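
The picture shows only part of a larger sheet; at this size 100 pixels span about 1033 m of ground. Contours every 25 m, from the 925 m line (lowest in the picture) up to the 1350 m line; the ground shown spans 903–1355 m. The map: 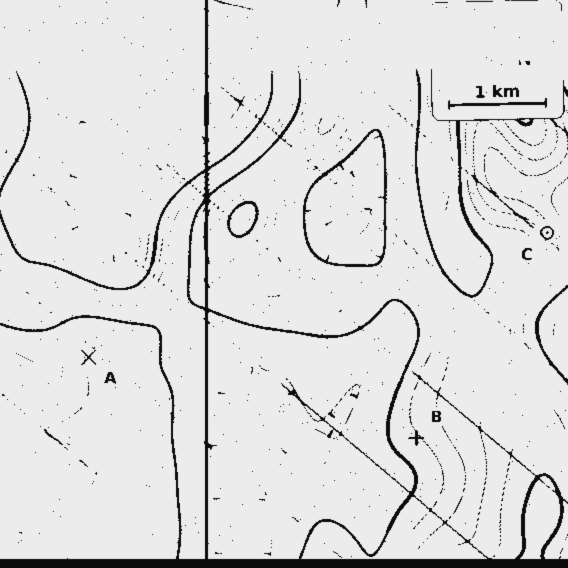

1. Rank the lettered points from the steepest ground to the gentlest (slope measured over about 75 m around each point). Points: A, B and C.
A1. C B A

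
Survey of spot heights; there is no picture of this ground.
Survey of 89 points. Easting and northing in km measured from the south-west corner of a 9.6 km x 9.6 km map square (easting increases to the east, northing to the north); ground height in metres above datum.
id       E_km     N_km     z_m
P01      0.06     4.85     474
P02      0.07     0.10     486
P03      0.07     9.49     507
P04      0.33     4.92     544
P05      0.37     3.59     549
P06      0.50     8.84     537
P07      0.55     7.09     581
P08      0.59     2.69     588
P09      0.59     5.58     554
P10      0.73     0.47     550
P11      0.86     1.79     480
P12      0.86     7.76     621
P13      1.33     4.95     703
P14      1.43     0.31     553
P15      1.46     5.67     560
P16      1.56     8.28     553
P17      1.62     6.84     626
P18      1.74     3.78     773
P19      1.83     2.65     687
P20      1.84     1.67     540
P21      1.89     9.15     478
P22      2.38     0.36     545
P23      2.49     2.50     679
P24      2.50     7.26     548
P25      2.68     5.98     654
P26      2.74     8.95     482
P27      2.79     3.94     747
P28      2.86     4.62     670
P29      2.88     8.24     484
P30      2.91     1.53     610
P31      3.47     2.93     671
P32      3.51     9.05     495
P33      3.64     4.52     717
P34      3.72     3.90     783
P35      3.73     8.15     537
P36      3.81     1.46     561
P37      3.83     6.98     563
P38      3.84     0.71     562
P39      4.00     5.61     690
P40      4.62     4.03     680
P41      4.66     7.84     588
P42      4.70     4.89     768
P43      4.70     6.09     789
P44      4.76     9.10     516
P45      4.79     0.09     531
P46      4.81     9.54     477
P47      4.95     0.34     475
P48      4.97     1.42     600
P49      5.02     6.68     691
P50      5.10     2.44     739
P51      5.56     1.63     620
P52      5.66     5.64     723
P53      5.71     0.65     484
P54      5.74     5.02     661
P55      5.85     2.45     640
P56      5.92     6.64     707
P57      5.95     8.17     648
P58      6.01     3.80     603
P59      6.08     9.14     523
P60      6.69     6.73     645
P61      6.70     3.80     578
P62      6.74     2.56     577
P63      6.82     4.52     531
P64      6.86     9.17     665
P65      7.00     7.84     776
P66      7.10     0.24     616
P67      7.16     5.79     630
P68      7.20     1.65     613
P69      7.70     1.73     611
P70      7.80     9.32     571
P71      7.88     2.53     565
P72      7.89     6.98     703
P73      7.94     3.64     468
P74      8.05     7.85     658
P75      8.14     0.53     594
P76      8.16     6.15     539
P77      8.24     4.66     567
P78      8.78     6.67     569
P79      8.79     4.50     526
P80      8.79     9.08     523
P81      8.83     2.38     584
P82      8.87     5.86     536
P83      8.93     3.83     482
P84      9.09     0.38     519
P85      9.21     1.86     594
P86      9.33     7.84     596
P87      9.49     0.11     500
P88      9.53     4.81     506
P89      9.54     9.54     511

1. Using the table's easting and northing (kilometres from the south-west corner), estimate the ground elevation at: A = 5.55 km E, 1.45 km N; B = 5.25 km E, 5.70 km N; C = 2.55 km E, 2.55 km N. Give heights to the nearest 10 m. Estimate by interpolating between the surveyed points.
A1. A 580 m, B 740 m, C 660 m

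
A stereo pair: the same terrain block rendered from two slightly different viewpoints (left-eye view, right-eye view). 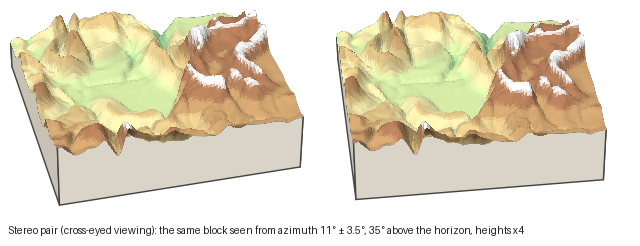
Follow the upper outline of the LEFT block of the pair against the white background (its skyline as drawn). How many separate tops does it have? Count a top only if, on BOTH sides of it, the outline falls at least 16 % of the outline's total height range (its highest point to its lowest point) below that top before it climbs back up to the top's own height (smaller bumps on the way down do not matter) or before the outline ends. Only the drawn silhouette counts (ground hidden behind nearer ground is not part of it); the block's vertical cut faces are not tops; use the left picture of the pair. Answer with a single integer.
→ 2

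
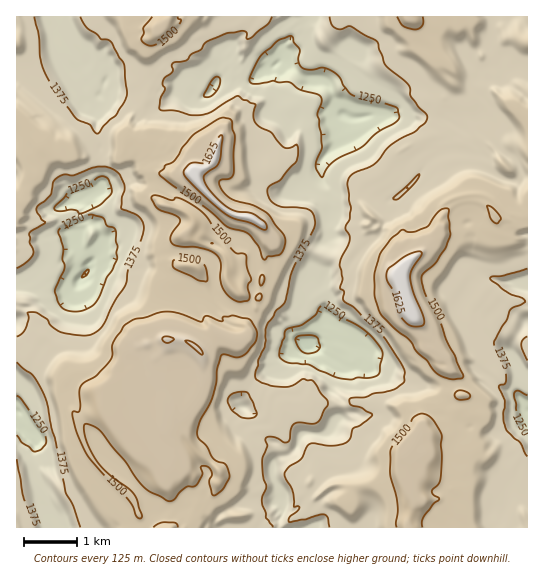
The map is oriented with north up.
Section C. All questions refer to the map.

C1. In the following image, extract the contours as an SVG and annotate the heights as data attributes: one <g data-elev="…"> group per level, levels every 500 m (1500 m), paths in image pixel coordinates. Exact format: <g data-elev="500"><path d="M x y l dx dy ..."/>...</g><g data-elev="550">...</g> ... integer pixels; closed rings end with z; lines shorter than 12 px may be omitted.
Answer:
<g data-elev="1500"><path d="M178 527l-3-4-10-1-7 2-5 3"/><path d="M422 527l0-5 2-5 10-14 5-4-6-5-1-3 6-6 2-6 2-42-2-6-7-12-6-4-5-1-9 4-4 9-15 16-3 7-1 25 8 31-2 17 1 4"/><path d="M138 518l3 0 1-3-7-19-6-7-22-16-10-11-10-20-3-11 0-6 2-1 7 2 8 5 25 31 13 20 11 10 17 9 6-1 13-13 8-1 3-1 6-11-2-7 4-1 4 1 3 6-3 9 3 12 2 2 3-2 6-5 6-10 1-4-2-5-3-6-8-3-4-3-6-12-9-9-1-7 4-11 11-21 4-15 1-14 4-14 4-1 12 3 5-1 5-4 9-11 0-11-7-11-16-4-10 2-1 4-16-5-5 6-22-9-12-1-6 0-28 8-9 6-9 13-3 7 0 11-3 5-12 13-12 7-4 4-2 5 1 19-2 2-5-1-1 3 7 25 10 18 39 42z"/><path d="M458 399l9 0 3-4-5-4-7 0-3 4z"/><path d="M447 378l6 1 8 0 1-1 1-3-8-20-9-16-8-21-12-22-5-18 2-5 14-12 8-12 4-11 1-4-2-17 1-7-3-2-8 4-12 15-13 5-11-2-10 8-12 16-6 24 1 19 7 18 13 14 15 12 6 10 11 10 8 11z"/><path d="M235 301l4 1 8-1 3-3-2-12 3-7-4-12-1-12-12-3-8-11-10-10-11-16-12-10-15-7-7 2-12-4-6 0-1 3 5 9 4 2 14 5 5 4-1 4-8 14 1 6 7 3 25 3 12 5 5 8-1 16 2 9 6 8z"/><path d="M259 301l3-3-1-5-4 2-2 3 2 3z"/><path d="M260 285l2 0 2-4 0-4-2-2-2 3z"/><path d="M200 281l7 0-1-12-4-6-12-4-13 0-4 2 0 5 2 3z"/><path d="M264 259l1 0 4-3 12-2 3-7 1-9-19-26-13-7-21-6-6-4-5-7-1-7 10-3 3-4 2-36-3-17-3-3-7 0-29 17-11 12-8 14-9 5-6 8 14 11 36 25 18 17 17 4 5 3 9 11z"/><path d="M496 223l2 0 3-4-1-2-7-9-6-2 3 12z"/><path d="M152 17l-9 10 1 6-3 6 3 4 6 3 12-4 13-12 6-9-3-2 0-2"/><path d="M397 17l6 9 12 3 4-1 4-3 0-8"/></g>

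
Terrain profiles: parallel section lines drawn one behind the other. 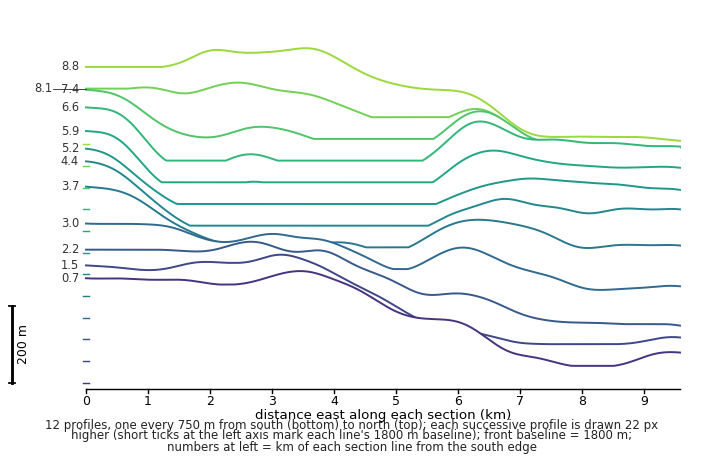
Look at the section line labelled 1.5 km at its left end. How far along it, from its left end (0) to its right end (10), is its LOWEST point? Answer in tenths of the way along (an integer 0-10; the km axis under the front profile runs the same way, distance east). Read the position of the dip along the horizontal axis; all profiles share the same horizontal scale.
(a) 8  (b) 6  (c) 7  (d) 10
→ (a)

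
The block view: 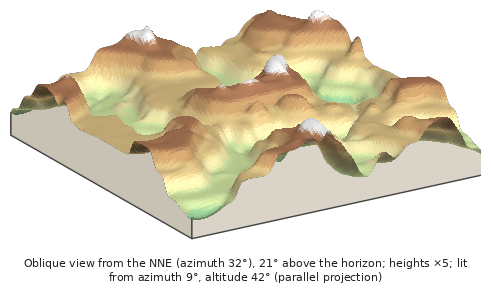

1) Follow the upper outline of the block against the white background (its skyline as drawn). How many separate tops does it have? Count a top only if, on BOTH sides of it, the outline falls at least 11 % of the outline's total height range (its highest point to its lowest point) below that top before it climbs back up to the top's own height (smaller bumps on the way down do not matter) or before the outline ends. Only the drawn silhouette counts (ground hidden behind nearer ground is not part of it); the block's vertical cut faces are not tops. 2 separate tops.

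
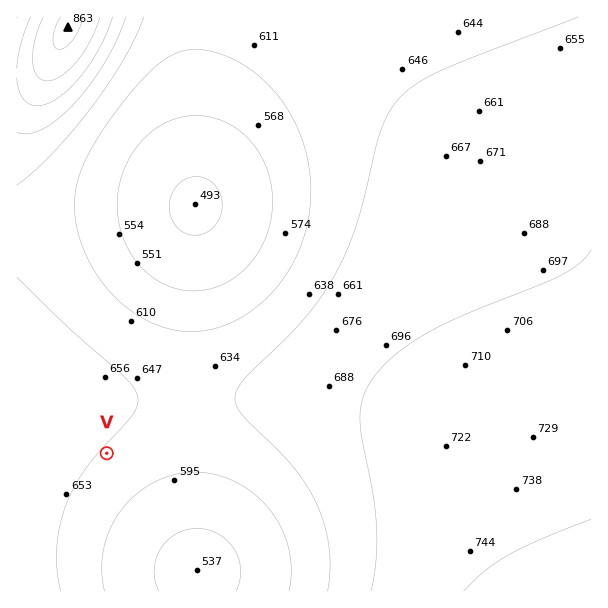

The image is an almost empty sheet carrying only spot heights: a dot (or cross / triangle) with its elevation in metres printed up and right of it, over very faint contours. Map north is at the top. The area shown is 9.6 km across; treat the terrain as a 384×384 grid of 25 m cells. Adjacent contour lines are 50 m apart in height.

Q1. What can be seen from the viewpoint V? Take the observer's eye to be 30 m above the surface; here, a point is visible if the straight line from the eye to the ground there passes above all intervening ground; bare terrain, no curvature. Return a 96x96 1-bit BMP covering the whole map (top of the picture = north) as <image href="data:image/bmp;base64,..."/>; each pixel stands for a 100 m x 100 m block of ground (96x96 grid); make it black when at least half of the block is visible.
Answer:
<image width="96" height="96" href="data:image/bmp;base64,Qk2+BAAAAAAAAD4AAAAoAAAAYAAAAGAAAAABAAEAAAAAAIAEAAATCwAAEwsAAAIAAAAAAAAA////AAAAAAD/////////////AAD/////////////AAD/////////////AAD/////////////AAD/////////////AAD////////////+AAD////////////+AAD////////////+AAD////////////+AAD////////////+AAD////////////8AAD////////////8AAD////////////8AAD////////////8AAD////////////4AAD////////////4AAD////////////wAAD////////////wAAD////////////wAAD////////////gAAD////////////gAAD////////////AAAD////////////AAAD///////////+AAAD///////////8AAAD///////////8AAAD///////////4AAAD///////////wAAAD///////////wAAAD///////////gAAAD///////////AAAAB///////////AAAAA//////////+AAAAAf/////////8AAAAAP/////////8AAAAAH/wA//////4AAAAAB4AAH/////4AAAAAAAAAB/////4AAAAAAAAAA/////4AAAAAAAAAAP////4AAAAAAAAAAH////4AAAAAAAAAAD////4AAAAAAAAAAB////4AAAAAAAAAAA////4AAAAAAAAAAA////4AAAAAAAAAAAf///8AAAAAAAAAAAP///8AAAAAAAAAAAH///8AAAAAAAAAAAH///+AAAAAAAAAAAD///+AAAAAAAAAAAD///+AAAAAAAAAAAB////AAAAAAAAAAAB////AAAAAAAAAAAB////AAAAAAAAAAAA////AAAAAAAAAAAA////gAAAAAAAAAAA////gAAAAAAAAAAA////gAAAAAAAAAAA////gAAAAAAAAAAA////wAAAAAAAAAAA////wAAAAAAAAAAA////wAAAAAAAAAAA////wAAADAAAAAAA////wAAADgAAAAAA////wAAADwAAAAAA////wAAAD4AAAAAA////wAAAD8AAAAAB////wAAAD+AAAAAB////wAAAD/AAAAAB////wAAAD/gAAAAD////wAAAD/wAAAAD////wAAAD/4AAAAH////wAAAD/8AAAAP////wAAAD/+AAAAP////gAAAD//AAAAf////gAAAD//gAAA/////gAAAD//wAAB/////gAAAD//4AAH/////AAAAD//+AAf/////AAAAD///gB//////AAAAD//////////+AAAAD//////////+AAAAD//////////+AAAAB//////////8AAAAA//////////8AAAAAf/////////4AAAAAf/////////4AAAAAP/////////wAAAAAH/////////wAAAAAD/////////gAAAAAB/////////AAAAAAA/////////AAAAAAAf///////+AAAAAAAP///////8AAAAAAAH///////4AAAAAA="/>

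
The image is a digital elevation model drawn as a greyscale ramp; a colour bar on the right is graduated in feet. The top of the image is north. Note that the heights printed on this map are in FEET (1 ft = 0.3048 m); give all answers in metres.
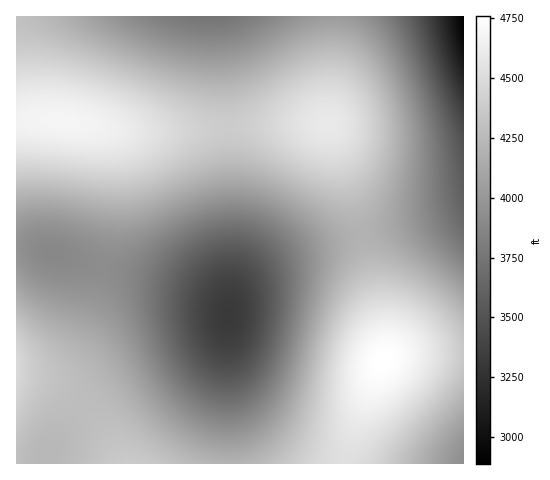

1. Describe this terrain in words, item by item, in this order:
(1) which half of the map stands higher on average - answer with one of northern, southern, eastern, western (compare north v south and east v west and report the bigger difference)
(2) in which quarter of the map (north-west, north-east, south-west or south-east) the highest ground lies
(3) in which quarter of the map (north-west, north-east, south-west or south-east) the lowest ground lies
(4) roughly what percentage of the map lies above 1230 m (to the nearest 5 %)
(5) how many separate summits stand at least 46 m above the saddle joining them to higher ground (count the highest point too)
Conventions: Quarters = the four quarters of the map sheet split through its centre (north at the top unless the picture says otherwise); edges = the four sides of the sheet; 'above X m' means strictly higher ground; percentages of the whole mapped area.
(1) On average the northern half of the map is the higher ground.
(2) The highest point lies in the south-east quarter of the map.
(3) Look to the north-east quarter for the lowest ground.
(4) Ground above 1230 m makes up about 65 % of the sheet.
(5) There are 4 summits with 46 m or more of prominence.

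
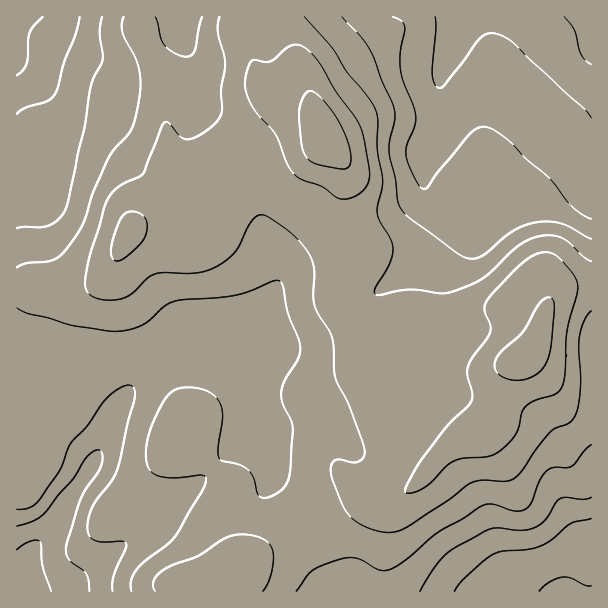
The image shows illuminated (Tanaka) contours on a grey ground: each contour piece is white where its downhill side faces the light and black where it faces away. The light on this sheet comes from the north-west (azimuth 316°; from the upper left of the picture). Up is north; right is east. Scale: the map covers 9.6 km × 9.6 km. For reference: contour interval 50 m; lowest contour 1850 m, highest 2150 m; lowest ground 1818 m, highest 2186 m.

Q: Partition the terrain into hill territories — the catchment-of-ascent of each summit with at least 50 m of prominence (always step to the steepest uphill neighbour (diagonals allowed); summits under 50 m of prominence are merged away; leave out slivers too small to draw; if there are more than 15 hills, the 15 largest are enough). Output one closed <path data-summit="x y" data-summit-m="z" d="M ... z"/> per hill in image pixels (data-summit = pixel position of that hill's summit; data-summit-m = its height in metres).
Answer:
<path data-summit="324 138" data-summit-m="2186" d="M591 16l-575 1 1 575 36 0 24-12 55-42 32-33 33-21 53-53 2-14-8-46-6-14-22-31 18 4 39 14 20 0 27-7 31-18 26-27 12-9 48-27 15-19 4-14 9 6 12 0 53-30 34-30 15-5 13 0z"/><path data-summit="518 360" data-summit-m="2173" d="M591 164l-12 0-15 5-34 30-53 30-12 0-9-6-4 14-15 19-48 27-12 9-26 27-31 18-27 7-20 0-39-14-17-1 7 7 20 35 6 33 2 25 18 30 4 18 14 16 18 14 13 18 11 24 6 21 11 22 245-1z"/><path data-summit="228 575" data-summit-m="2091" d="M251 428l-54 56-33 21-32 33-55 42-15 9-8 2 291 1 1-2-10-20-6-21-11-24-13-18-30-27-6-21z"/>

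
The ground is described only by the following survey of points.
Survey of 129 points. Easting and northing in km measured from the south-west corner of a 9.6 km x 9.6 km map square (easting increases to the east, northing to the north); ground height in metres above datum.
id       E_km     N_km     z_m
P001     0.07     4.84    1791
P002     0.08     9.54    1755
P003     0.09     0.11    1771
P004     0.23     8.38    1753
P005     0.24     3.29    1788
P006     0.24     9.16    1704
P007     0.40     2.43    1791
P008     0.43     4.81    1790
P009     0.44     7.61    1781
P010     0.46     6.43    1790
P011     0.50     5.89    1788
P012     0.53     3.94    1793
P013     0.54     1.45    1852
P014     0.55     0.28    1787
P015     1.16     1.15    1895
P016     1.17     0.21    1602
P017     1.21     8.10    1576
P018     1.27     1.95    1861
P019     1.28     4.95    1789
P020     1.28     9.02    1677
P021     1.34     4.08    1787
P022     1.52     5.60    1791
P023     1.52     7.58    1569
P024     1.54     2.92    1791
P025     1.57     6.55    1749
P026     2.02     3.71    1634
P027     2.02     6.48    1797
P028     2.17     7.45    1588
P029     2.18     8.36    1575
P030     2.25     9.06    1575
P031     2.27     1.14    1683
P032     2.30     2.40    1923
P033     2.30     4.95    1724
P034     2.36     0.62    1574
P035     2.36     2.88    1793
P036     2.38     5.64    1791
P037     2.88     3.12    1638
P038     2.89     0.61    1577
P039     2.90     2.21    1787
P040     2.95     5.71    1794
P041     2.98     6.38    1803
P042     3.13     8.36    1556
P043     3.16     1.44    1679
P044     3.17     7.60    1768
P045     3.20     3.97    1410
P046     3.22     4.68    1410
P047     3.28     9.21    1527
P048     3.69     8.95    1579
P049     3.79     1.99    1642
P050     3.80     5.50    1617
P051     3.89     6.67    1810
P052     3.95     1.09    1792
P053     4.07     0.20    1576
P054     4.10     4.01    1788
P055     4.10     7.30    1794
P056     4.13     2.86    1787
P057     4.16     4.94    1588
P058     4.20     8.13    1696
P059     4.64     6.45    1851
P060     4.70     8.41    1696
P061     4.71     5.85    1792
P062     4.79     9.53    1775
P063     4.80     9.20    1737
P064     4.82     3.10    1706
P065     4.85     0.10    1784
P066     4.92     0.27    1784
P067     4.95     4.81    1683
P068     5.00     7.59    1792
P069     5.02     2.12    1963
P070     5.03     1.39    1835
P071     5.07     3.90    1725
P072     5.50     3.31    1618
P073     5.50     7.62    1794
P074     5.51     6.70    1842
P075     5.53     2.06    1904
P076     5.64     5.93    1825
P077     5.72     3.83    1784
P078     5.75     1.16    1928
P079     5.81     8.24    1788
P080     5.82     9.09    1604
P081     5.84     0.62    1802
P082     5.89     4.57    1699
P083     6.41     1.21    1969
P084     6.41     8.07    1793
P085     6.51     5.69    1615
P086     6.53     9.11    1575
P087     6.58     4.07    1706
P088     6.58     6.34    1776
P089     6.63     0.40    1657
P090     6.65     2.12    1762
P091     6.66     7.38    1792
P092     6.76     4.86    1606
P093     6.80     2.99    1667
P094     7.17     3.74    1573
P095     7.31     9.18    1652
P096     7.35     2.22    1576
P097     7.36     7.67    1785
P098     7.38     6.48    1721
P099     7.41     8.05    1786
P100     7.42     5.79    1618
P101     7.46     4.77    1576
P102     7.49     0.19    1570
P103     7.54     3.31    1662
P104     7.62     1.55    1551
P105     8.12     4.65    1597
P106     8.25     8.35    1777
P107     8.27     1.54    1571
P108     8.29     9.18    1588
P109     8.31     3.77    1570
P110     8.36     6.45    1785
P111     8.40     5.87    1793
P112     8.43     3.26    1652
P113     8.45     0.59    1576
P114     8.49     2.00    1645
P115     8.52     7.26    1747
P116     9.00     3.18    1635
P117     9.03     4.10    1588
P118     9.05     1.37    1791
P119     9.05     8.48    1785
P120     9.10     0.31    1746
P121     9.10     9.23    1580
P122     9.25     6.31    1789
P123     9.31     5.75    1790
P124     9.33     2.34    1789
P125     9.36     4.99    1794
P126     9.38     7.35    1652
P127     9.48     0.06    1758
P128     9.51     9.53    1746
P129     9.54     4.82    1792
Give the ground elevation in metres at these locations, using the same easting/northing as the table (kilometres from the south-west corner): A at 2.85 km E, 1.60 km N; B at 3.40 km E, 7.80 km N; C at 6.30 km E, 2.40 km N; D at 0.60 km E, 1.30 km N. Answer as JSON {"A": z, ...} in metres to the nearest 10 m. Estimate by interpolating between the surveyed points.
{"A": 1740, "B": 1740, "C": 1800, "D": 1900}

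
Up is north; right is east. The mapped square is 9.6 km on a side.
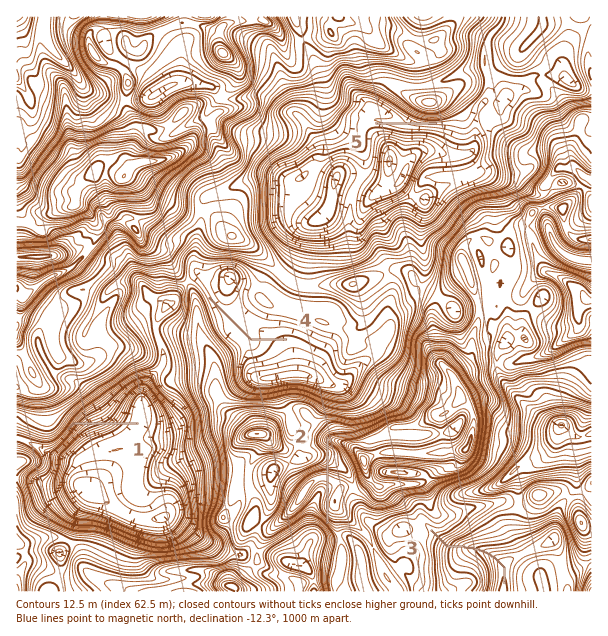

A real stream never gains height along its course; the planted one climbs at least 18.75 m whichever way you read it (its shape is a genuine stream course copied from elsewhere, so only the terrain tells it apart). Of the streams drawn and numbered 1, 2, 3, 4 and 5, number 2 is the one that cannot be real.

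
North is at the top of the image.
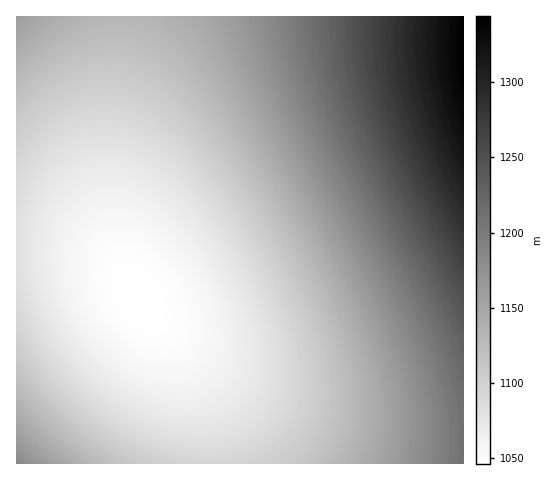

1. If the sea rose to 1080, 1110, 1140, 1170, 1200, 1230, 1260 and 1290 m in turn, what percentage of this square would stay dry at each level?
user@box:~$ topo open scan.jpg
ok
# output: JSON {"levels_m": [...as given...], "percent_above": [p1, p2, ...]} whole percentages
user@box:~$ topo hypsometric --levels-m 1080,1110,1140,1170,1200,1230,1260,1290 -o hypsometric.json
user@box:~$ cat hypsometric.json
{"levels_m": [1080, 1110, 1140, 1170, 1200, 1230, 1260, 1290], "percent_above": [74, 54, 38, 28, 20, 13, 8, 4]}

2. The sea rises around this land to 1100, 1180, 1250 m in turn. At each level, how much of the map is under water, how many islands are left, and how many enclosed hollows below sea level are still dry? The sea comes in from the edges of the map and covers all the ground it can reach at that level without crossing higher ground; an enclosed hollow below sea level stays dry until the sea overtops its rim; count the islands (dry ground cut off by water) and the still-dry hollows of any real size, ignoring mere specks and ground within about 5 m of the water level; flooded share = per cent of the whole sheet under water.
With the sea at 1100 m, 40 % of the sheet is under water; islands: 0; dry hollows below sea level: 0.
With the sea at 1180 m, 75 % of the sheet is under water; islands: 0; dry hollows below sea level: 0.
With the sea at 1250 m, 90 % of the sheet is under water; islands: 0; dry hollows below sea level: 0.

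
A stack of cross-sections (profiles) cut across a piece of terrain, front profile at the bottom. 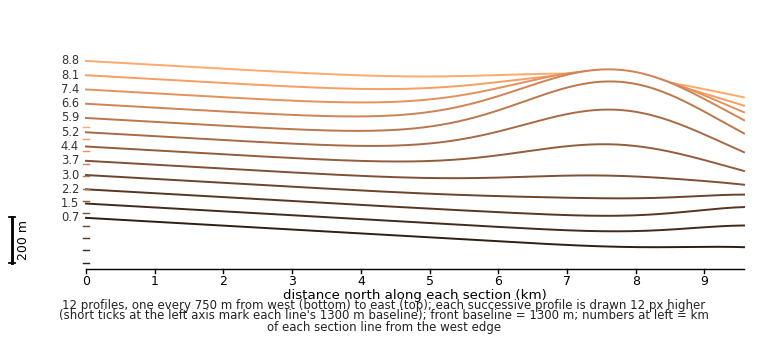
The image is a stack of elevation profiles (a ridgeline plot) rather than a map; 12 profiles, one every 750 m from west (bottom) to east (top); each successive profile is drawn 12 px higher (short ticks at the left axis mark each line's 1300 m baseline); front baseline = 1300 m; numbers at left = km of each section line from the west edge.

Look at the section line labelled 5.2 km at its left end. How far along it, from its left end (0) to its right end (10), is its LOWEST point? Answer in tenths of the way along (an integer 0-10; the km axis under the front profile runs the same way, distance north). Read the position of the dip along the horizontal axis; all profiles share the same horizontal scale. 10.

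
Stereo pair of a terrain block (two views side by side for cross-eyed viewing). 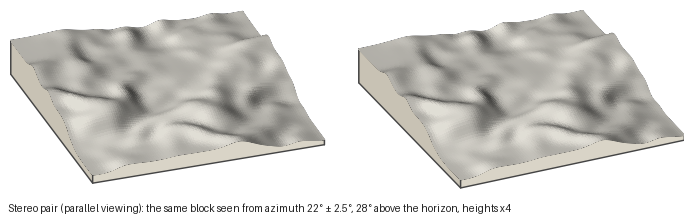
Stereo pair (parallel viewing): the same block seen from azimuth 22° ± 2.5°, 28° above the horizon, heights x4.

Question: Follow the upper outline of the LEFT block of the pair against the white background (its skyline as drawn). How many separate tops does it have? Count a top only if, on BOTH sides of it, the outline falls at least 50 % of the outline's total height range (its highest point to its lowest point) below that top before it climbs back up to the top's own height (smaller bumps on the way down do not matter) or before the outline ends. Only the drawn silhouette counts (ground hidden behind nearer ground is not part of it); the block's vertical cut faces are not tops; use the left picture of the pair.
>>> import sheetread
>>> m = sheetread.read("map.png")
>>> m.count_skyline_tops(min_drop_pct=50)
0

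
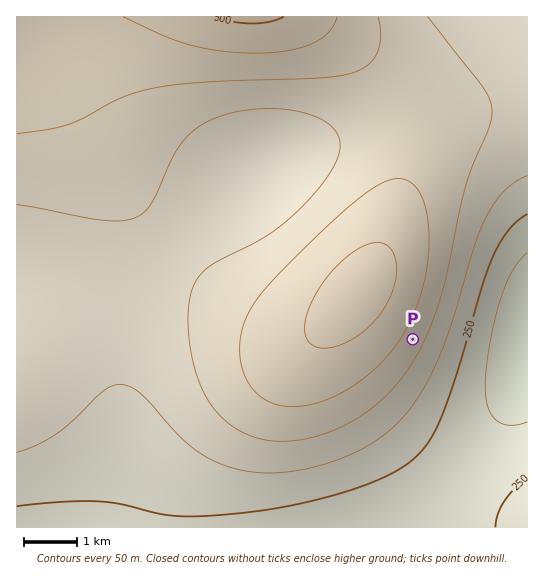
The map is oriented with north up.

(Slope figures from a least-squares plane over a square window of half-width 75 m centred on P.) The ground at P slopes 7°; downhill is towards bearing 118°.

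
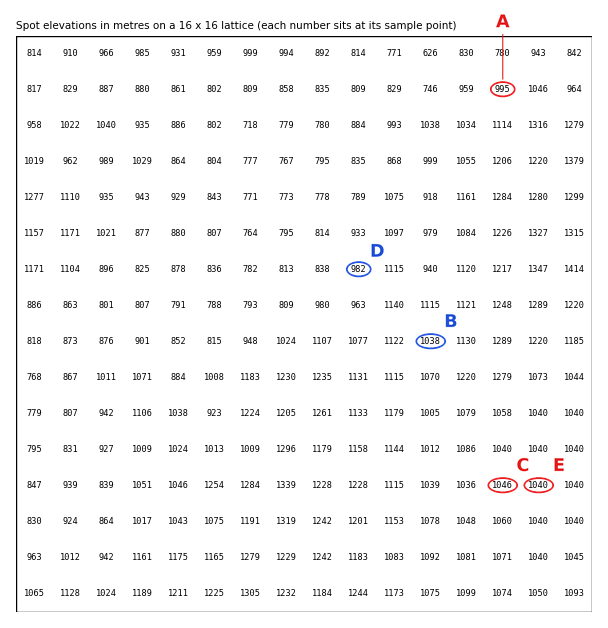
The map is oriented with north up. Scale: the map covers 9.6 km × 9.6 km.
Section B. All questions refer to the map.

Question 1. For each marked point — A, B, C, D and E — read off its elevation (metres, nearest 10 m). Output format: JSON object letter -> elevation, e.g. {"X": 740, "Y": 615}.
{"A": 990, "B": 1040, "C": 1050, "D": 980, "E": 1040}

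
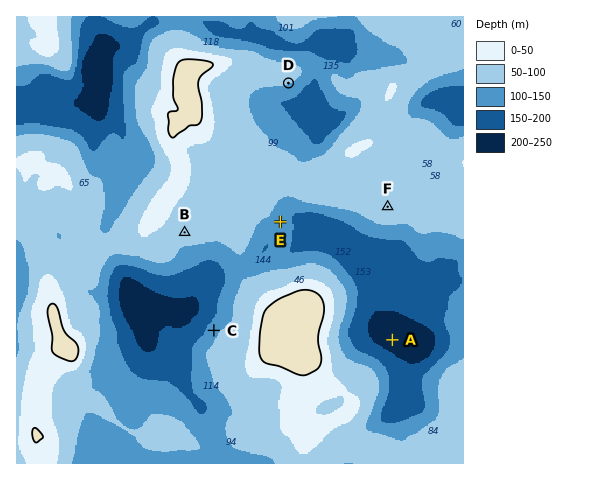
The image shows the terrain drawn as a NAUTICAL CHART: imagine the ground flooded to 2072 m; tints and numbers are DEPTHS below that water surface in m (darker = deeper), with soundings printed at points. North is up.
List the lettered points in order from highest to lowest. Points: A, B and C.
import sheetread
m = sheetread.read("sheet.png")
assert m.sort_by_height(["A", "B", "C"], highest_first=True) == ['B', 'C', 'A']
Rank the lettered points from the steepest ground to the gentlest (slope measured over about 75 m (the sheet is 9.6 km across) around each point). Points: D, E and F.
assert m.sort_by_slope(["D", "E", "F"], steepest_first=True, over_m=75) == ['D', 'E', 'F']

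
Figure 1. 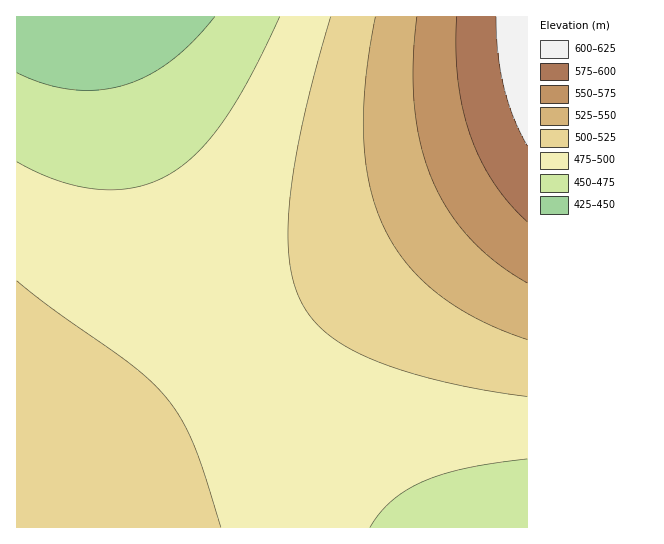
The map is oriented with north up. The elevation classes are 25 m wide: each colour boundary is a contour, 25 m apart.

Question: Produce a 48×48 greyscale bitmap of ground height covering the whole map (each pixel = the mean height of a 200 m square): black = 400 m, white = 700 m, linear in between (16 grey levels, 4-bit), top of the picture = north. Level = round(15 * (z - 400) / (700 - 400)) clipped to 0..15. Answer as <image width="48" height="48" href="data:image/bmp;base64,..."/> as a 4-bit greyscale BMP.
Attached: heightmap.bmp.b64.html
<image width="48" height="48" href="data:image/bmp;base64,Qk32BAAAAAAAAHYAAAAoAAAAMAAAADAAAAABAAQAAAAAAIAEAAATCwAAEwsAABAAAAAAAAAAAAAAABEREQAiIiIAMzMzAERERABVVVUAZmZmAHd3dwCIiIgAmZmZAKqqqgC7u7sAzMzMAN3d3QDu7u4A////AGZmZmZmZmVVVVVVVVREREREREMzMzMzM2ZmZmZmZlVVVVVVVVREREREREQzMzMzM2ZmZmZmZVVVVVVVVVRERERERERDMzMzM2ZmZmZmZVVVVVVVVVREREREREREQzMzM2ZmZmZmVVVVVVVVVVRERERERERERERDM2ZmZmZlVVVVVVVVVVVERERERERERERERGZmZmZlVVVVVVVVVVVERERERERERERERGZmZmZVVVVVVVVVVVVERERERERERERERGZmZmVVVVVVVVVVVVVURERERERERERERGZmZlVVVVVVVVVVVVVVVERERERERERERGZmZVVVVVVVVVVVVVVVVVVURERFVVVVVWZmVVVVVVVVVVVVVVVVVVVVVVVVVVVVVWZlVVVVVVVVVVVVVVVVVVVVVVVVVVVVVWZlVVVVVVVVVVVVVVVVVVVVVVVVVVVVVWZVVVVVVVVVVVVVVVVVVVVVVVVVVVVVVWVVVVVVVVVVVVVVVVVVVVVVVVVVVVVmZlVVVVVVVVVVVVVVVVVVVVVVVVVVVmZmZlVVVVVVVVVVVVVVVVVVVVVVVVVWZmZmZlVVVVVVVVVVVVVVVVVVVVVVVVZmZmZmZlVVVVVVVVVVVVVVVVVVVVVVVmZmZmZmd1VVVVVVVVVVVVVVVVVVVVVVZmZmZmZ3d1VVVVVVVVVVVVVVVVVVVVVWZmZmZnd3d1VVVVVVVVVVVVVVVVVVVVVmZmZmZ3d3d1VVVVVVVERVVVVVVVVVVVZmZmZmd3d3eFVVVVRERERERVVVVVVVVVZmZmZnd3d3iFVVVERERERERFVVVVVVVWZmZmZ3d3eIiFVUREREREREREVVVVVVVWZmZmd3d3iIiFRERERERERERERVVVVVVWZmZnd3d4iIiERERERERERERERVVVVVVmZmZnd3eIiIiURERERERERERERFVVVVVmZmZ3d3eIiImURERERERERERERFVVVVVmZmZ3d3iIiJmUREREREREREREREVVVVVmZmZ3d3iIiZmUREREREREREREREVVVVVmZmd3d4iIiZmURERERERERERERERVVVVmZmd3d4iImZmkREMzMzM0RERERERVVVVmZmd3eIiImZmkMzMzMzMzNERERERVVVVmZmd3eIiJmZqjMzMzMzMzMzRERERFVVVmZmd3eIiJmZqjMzMzMzMzMzNERERFVVVmZmd3eIiZmaqjMzMzMzMzMzM0RERFVVVmZmd3iIiZmaqjMzMzMzMzMzMzREREVVVmZmd3iIiZmqqjMzMzMzMzMzMzREREVVVWZmd3iIiZmqqjMyIiIiMzMzMzNEREVVVWZmd3iIiZmqqyIiIiIiIiMzMzM0RERVVWZmd3iIiZmqqyIiIiIiIiIzMzM0RERVVWZmd3iImZmqqyIiIiIiIiIjMzMzRERVVWZmd3iImZmqqyIiIiIiIiIiMzMzRERFVVZmd3iImZmqqyIiIiIiIiIiIzMzNERFVVZmd3iImZmqqyIiEREiIiIiIjMzNEREVVZmd3eIiZmqqw=="/>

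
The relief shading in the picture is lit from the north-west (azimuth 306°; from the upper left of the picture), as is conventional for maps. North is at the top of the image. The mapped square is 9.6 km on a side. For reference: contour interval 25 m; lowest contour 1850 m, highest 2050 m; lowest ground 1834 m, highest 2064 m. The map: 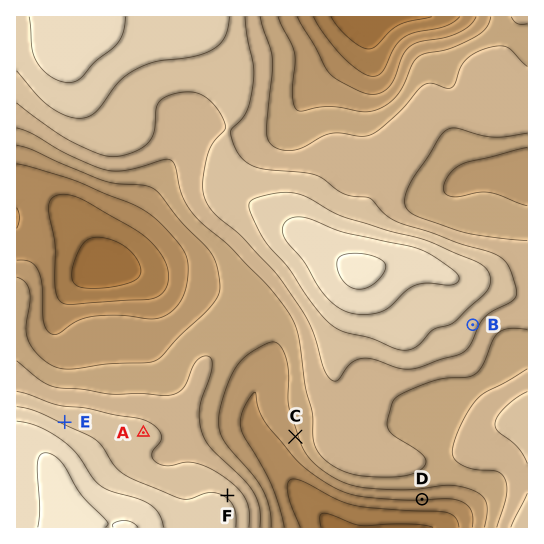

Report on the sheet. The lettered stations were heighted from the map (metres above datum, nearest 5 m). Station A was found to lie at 1980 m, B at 1985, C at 1920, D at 1900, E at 1995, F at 1995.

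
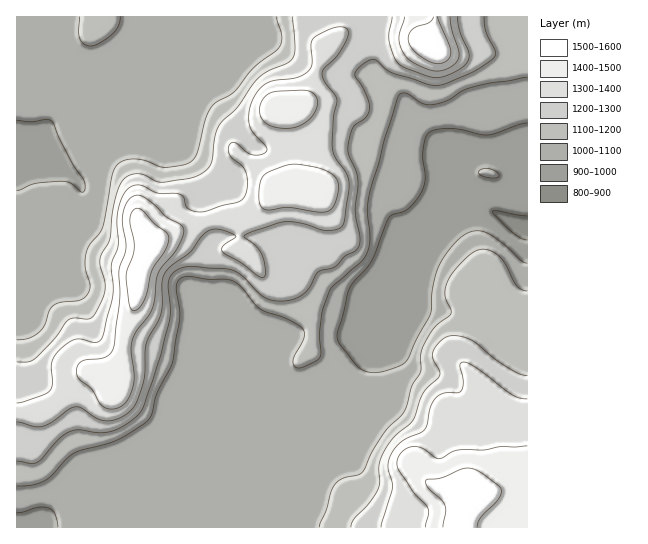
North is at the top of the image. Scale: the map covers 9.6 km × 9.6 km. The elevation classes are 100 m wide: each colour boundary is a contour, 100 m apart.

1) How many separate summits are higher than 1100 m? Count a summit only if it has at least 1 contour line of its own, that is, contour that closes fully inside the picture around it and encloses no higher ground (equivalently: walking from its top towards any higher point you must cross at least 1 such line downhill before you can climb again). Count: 3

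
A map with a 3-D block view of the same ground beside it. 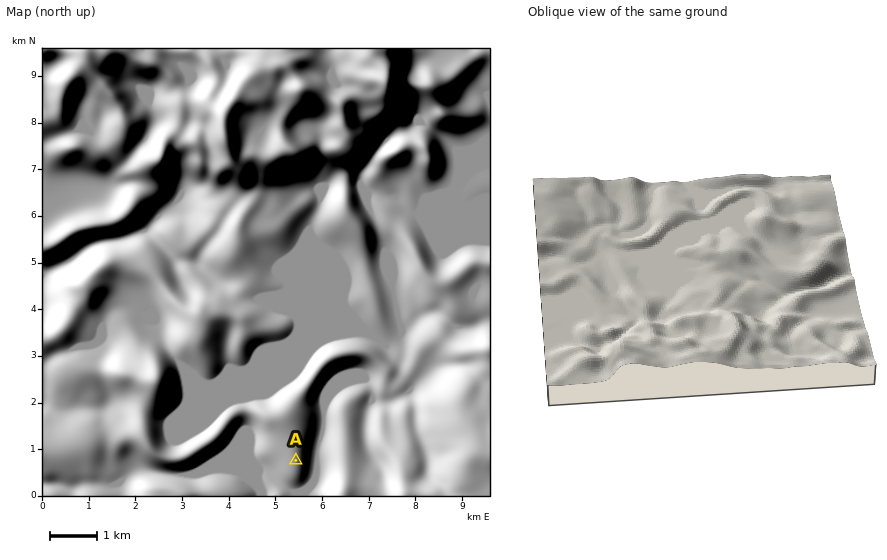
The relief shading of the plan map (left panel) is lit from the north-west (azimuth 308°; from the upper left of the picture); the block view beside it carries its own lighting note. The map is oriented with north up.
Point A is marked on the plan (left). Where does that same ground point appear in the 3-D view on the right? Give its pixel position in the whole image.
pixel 665 195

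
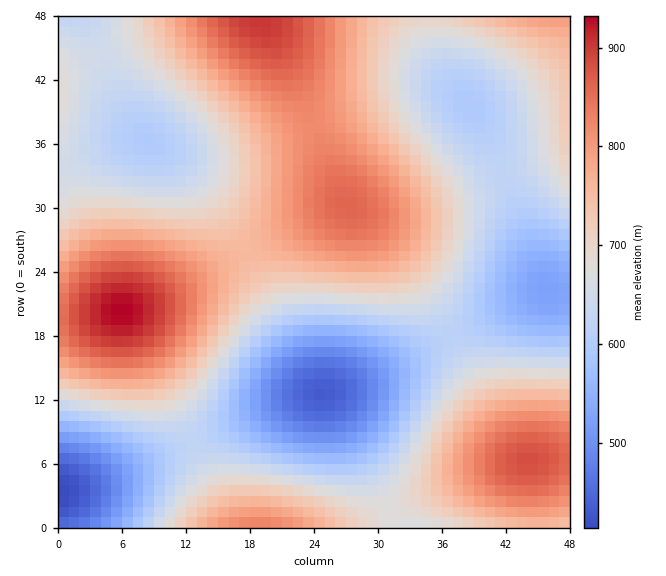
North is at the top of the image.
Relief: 410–930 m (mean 690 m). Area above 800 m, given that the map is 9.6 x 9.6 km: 18.3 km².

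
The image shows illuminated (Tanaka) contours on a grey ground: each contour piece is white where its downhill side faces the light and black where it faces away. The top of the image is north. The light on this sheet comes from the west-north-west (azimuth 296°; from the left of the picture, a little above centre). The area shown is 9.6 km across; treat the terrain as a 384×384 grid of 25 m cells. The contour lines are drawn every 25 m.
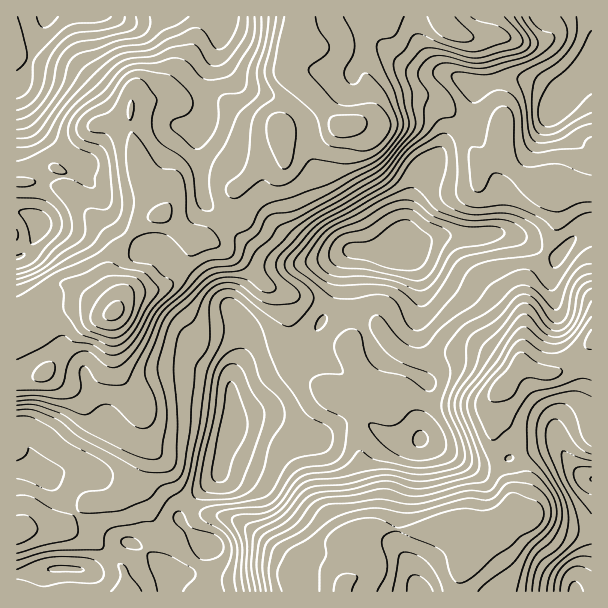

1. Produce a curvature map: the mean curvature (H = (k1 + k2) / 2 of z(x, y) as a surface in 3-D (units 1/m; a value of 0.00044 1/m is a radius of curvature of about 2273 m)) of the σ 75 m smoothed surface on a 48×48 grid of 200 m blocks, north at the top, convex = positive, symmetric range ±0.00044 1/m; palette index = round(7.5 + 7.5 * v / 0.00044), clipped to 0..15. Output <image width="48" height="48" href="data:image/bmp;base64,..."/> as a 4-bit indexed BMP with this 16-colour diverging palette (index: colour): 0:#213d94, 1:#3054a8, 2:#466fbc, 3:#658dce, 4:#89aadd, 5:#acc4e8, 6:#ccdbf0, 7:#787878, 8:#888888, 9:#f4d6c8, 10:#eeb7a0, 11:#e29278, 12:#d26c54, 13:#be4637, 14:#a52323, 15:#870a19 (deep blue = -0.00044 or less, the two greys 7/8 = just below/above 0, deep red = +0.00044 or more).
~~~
<image width="48" height="48" href="data:image/bmp;base64,Qk32BAAAAAAAAHYAAAAoAAAAMAAAADAAAAABAAQAAAAAAIAEAAATCwAAEwsAABAAAAAAAAAAlD0hAKhUMAC8b0YAzo1lAN2qiQDoxKwA8NvMAHh4eACIiIgAyNb0AKC37gB4kuIAVGzSADdGvgAjI6UAGQqHAIdol1WalzWHdlaOtki6mYdCOcp1fKZxBREBAASqhjNnhli/yXe7q8czabune5RgBEEAACnbhDeoYkrNuod2a9Y1eKqpeoOEBLqZq7tjVpyUACjO24h2enNGd3eJmpSsd9zN3KYQWttBAGvcqpvduWebqXeLurh5qbuqmHZ3eoNYi/2odnec3LvN7tqLlt/HeJqIeImpeFCP//pViauIvMqJvNyaqu/5Z6p1irqamWV4l2YQa87aiZhmeayVvr76V4dEioeKqGlgABRBXMl2ist2aJtxrp3XM1RFZlVndp2RAld0WbhUR7uGZ3Yzma2TAGZ2VUNFet6jFGeHZlM2ZFVDQxBJUppiA4d3ZUWKvMukFWeahkIWt0QhIQGNU5dBWWZ3VpvLqYm3E1aalmU42FVCIhXPmrcRjERDa8qHmpi6MTV5hlQ4pEdiIjjdm5UDigEzi4VYvJerUTZnd3Z4Zpt0VYzqaXUUeDFpu3RqzIaaYTdlZ5rKibuIdr/8iXUzVuu9uXZ6y3abYDiGeKzJZ4q6Q53v+2ZkNd/8dXiIh2abUCipmqqGaImEEkaN/Grsd1n8QUmYVWaKYCeZmIdmmGVFZUI2vs3uuGNqYCmoZFZ7k1Z5llZ5pUerqWVkb+h5uahUdDnJdVV8p3Z6p1eslIyniomWX9d43JulWqzrhTN7l2VpqEWbhrpTaoqnXOggjoinW//+hBJpdkNoiUJpibhTWImGW/kAKpiHeL//piFXQQOIioR5i7mEV3ZlS/oAOKmGeYruzthUAAjcztqZm82maXVmSvkCnd7smYnf3P+2EDv/3rh5q92UWaeIV5UEvVfPyImJt1nIZ5moRFM2iGQxOLqqiKgiqQBImZphNka5nudlABIiMwAjJ8y7qalAiSBodmq2AEe7z7VohkIAFENWNphnhkeBOaElVFmqUUm9yVeKuWMAR2RVMjAAEhW2FYECZ5dq3LmJhr1leHQzZ1QjQjMgASSrQyEUi7VIvulURsxUm6h2VUMjq6zJd4mqdEVpynJYiLxgSZmHm9updURXvd7suqzLmdurljJ6l41wjLiJh63aiHZomZzZeJq7rcqHd1Ocp41ympppx2nLmaYlZnrHaJqpmYm6hiKduIt0mHlo6GeLzLUAM2u3mYmqhom5QhOsuIhUmHhp51dnz/cAAGyXqmeqdXV3eoabp2ZDeId85ji4nv1lQFt4u1N5qlRpz/mLlTVTSIiO9hj/yv/rhIlovXAGvGV5v/qclkaFR4m9xCne6++WZ6dZ35ABZ0RomqiumImWaYeXQ5x0aspDarZa35ECNiJGd2avqKqXmlNDWtpjSMpnrKQ4qnVGZjJWZ2av6ZiHh1R77IZlabhVZiACNFVFdmR5mHee2qqWRXe/xlZle5RDEAFTESRUV4Rryniqh7unJHaMyImXeWWGMUvqeJiXRoVJyneoRJmqMmRc+oqphliVWN/+7/3cZYUmqXZjFXe7QkNa63iIdnpkj/7N/9a/loU1h1QzWGWpVDR4zYdndqpVnth5ykGLdg=="/>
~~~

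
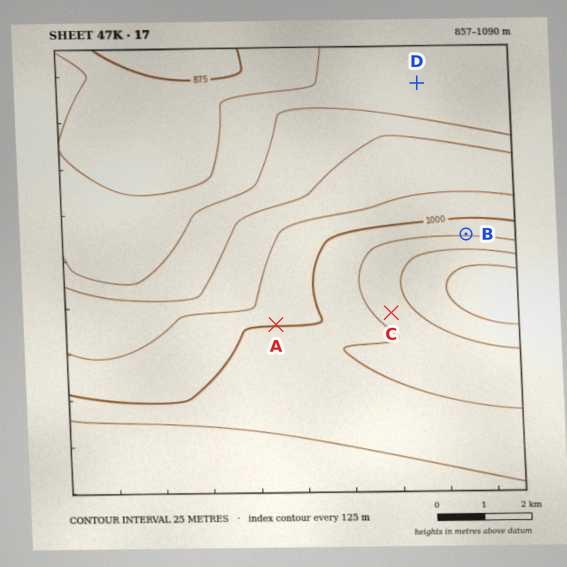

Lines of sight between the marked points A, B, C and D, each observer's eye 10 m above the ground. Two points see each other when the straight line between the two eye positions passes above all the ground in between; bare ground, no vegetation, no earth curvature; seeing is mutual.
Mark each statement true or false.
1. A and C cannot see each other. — false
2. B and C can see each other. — false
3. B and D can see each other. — true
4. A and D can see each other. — false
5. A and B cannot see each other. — true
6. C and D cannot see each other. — true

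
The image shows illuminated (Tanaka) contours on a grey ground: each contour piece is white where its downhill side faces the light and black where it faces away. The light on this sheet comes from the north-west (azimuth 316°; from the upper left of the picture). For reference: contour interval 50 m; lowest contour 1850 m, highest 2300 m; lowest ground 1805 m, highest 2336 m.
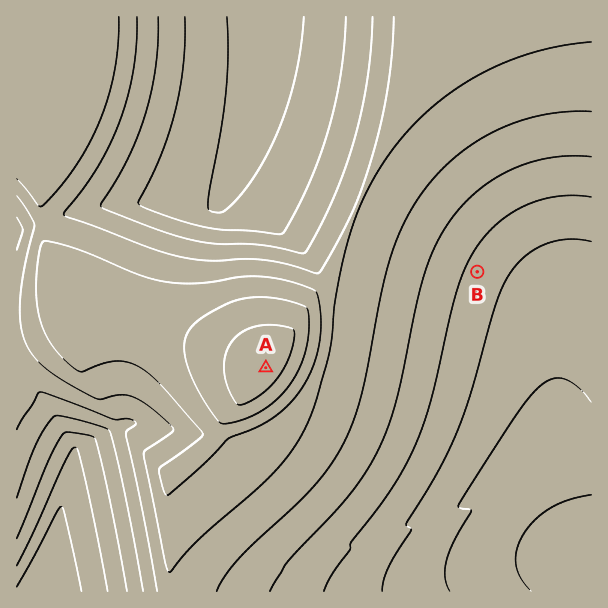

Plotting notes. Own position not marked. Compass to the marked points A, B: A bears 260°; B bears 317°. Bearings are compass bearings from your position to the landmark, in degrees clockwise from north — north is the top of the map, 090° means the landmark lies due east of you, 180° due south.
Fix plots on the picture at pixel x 524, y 322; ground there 1920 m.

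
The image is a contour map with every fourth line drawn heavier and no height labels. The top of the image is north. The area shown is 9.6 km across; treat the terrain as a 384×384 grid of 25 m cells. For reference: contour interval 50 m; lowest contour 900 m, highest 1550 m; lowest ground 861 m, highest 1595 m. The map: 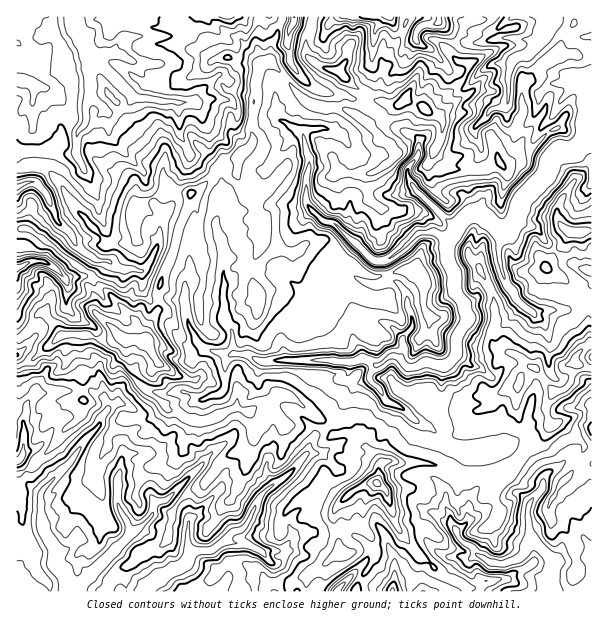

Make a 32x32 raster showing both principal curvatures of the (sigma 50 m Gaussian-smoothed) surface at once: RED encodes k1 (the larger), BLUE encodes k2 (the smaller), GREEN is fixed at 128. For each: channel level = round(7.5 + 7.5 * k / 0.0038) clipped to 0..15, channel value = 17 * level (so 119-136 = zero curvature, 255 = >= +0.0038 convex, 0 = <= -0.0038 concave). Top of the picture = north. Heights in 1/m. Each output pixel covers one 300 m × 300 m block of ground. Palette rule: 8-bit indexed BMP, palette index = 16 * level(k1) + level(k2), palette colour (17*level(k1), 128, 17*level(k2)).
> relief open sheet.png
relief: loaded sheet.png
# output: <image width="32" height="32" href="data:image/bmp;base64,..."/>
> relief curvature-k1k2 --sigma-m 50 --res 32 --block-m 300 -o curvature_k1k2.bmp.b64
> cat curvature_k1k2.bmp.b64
<image width="32" height="32" href="data:image/bmp;base64,Qk02CAAAAAAAADYEAAAoAAAAIAAAACAAAAABAAgAAAAAAAAEAAATCwAAEwsAAAABAAAAAAAAAIAAABGAAAAigAAAM4AAAESAAABVgAAAZoAAAHeAAACIgAAAmYAAAKqAAAC7gAAAzIAAAN2AAADugAAA/4AAAACAEQARgBEAIoARADOAEQBEgBEAVYARAGaAEQB3gBEAiIARAJmAEQCqgBEAu4ARAMyAEQDdgBEA7oARAP+AEQAAgCIAEYAiACKAIgAzgCIARIAiAFWAIgBmgCIAd4AiAIiAIgCZgCIAqoAiALuAIgDMgCIA3YAiAO6AIgD/gCIAAIAzABGAMwAigDMAM4AzAESAMwBVgDMAZoAzAHeAMwCIgDMAmYAzAKqAMwC7gDMAzIAzAN2AMwDugDMA/4AzAACARAARgEQAIoBEADOARABEgEQAVYBEAGaARAB3gEQAiIBEAJmARACqgEQAu4BEAMyARADdgEQA7oBEAP+ARAAAgFUAEYBVACKAVQAzgFUARIBVAFWAVQBmgFUAd4BVAIiAVQCZgFUAqoBVALuAVQDMgFUA3YBVAO6AVQD/gFUAAIBmABGAZgAigGYAM4BmAESAZgBVgGYAZoBmAHeAZgCIgGYAmYBmAKqAZgC7gGYAzIBmAN2AZgDugGYA/4BmAACAdwARgHcAIoB3ADOAdwBEgHcAVYB3AGaAdwB3gHcAiIB3AJmAdwCqgHcAu4B3AMyAdwDdgHcA7oB3AP+AdwAAgIgAEYCIACKAiAAzgIgARICIAFWAiABmgIgAd4CIAIiAiACZgIgAqoCIALuAiADMgIgA3YCIAO6AiAD/gIgAAICZABGAmQAigJkAM4CZAESAmQBVgJkAZoCZAHeAmQCIgJkAmYCZAKqAmQC7gJkAzICZAN2AmQDugJkA/4CZAACAqgARgKoAIoCqADOAqgBEgKoAVYCqAGaAqgB3gKoAiICqAJmAqgCqgKoAu4CqAMyAqgDdgKoA7oCqAP+AqgAAgLsAEYC7ACKAuwAzgLsARIC7AFWAuwBmgLsAd4C7AIiAuwCZgLsAqoC7ALuAuwDMgLsA3YC7AO6AuwD/gLsAAIDMABGAzAAigMwAM4DMAESAzABVgMwAZoDMAHeAzACIgMwAmYDMAKqAzAC7gMwAzIDMAN2AzADugMwA/4DMAACA3QARgN0AIoDdADOA3QBEgN0AVYDdAGaA3QB3gN0AiIDdAJmA3QCqgN0Au4DdAMyA3QDdgN0A7oDdAP+A3QAAgO4AEYDuACKA7gAzgO4ARIDuAFWA7gBmgO4Ad4DuAIiA7gCZgO4AqoDuALuA7gDMgO4A3YDuAO6A7gD/gO4AAID/ABGA/wAigP8AM4D/AESA/wBVgP8AZoD/AHeA/wCIgP8AmYD/AKqA/wC7gP8AzID/AN2A/wDugP8A/4D/AIe3lJSmxpWDlMfHlJa3xca2s8C2krWVpdfm9eWldKeXh6WDtpG114aTccfWx9aAprbHtbSlhMbWk6KAoOaTlaentZO114C219iRsJCikLSTpqe3tKLGtbPCkOelkaKllcdxyISn2JCT54D5lKC22JOFpYS2geal1pDn6KeB16aVx4Kml6eh1qD3kpLnxoDItZbWlaTVpYOSxZK1yID4hYfGgaeYt5DokaDk1aPXkJS4p5P31faTp5S3lceiocKmhuaVkae3gLe2x5Dlo8elsICnpXO21HKFpaeXl9iWgMeXoOeVkciklJWmyJDFp6XVkpKklpTnxbaXhoZ3h7aWg6ahs9eCtLWmlpSll4KVt6Wnk7aWp4WGl4WXh3d2hsaFxpK3pceA17aVttfXx5WXpqa1loeXp7WRloeXhpaU1+e0oqanuLSRgrXXk3KkxramxqaHhriQsbinl5entoLWgXGlg5OlgqSlxZLT15HHlLiWhpa1oeP1yLW2yKPIlMXlk/ei1ZSSxbXX9YLXktiQkbCwsLDQwZCQcIOhtJTnseflofe0lpS2tue1k5GioLa1t7a2xqW0oNX3gLe4x5aThfblgvflwOelx4Oh57SltoWYh4eVuMXA1cWAhNaXlZSWtpPYgqH3o9e0x5DXgqfIhYeXl4eGptLV6LNy96VwkpS2gsbCpMPmpMKlkseCp8iWh4eXh6e4keaTgKP2cMenl6ez+JDTxoSilNeEt4OWpnWWh4aW1eTFyLZw98Sxxqe3pKCQ9eSQgqaQ94W4g5anhqiGhueQkLP4cqP4kNS115OltvfFgNa1yJPVlaeDmKeWlsjogKPogNGikvWzg9eQxsboloDHw5bIlpTGlpWHp5eUspC1pbe2s9KBpJOUkrb2xtSitNeCh8imhMaWhoeWhaWQyKW3xufS0NZz1aODptaToJD3loOGx6PXxtZ1ppe3psGnhaWkkZDFg4WS1XJz9qLn5qeBtaa0pddypcW3dabIkMemt+eQ9qa31tbotoK05ZeHtqG3lZWG2IHDteenlMahuIWFtfmg96SjxpbGcoOVhYa3kaeFh5a203OUtLeXkrKDdKa1goH1hJDppLX05oSVl5e0lZSWt5WlhMeR1oOXp7bXtaWVyOe1s7ChxLL2hKaGhrWT14GRooOEo6TnhcfFkpLFtfjElcXFxqDExKOVg5WXtrSSxrenx6SShNalsZK29oSklOSltMHFoOiUdIW3hpilhMSThIV1yOa0yNig+LPlcciC15Dm98GAk9emt4WXt4SllKWmlqaXlKSmxKHEk/mRx8Og9rSDwsKThKaVl4emhKbHtqent5W0k7bmkPeQodCh9tCA59fF5MWEtqc="/>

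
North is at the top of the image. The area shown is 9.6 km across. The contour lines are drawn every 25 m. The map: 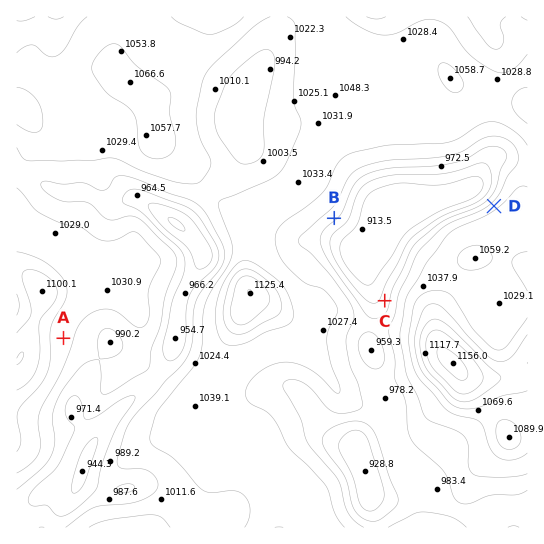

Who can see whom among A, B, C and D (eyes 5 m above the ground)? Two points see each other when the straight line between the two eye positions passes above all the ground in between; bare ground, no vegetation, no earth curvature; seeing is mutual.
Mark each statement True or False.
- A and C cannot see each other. True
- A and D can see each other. False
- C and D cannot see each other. True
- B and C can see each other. True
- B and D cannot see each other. False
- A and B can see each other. False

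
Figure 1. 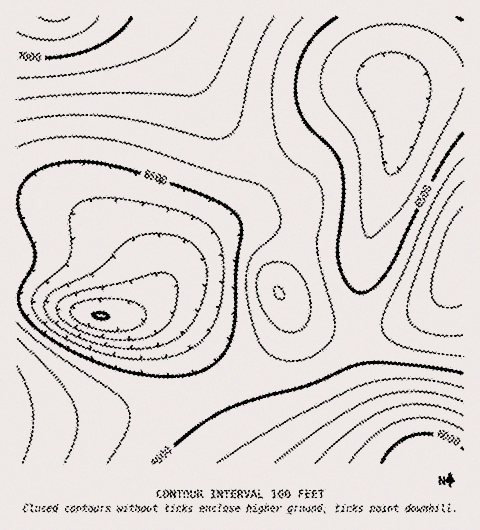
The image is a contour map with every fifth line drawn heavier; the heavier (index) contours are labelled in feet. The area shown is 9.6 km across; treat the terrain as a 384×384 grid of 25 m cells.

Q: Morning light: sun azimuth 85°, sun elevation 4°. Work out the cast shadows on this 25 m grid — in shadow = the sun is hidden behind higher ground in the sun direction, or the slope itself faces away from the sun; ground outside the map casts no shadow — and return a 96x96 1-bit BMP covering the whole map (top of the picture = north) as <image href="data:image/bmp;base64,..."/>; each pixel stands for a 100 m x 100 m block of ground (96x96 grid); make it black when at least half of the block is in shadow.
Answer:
<image width="96" height="96" href="data:image/bmp;base64,Qk2+BAAAAAAAAD4AAAAoAAAAYAAAAGAAAAABAAEAAAAAAIAEAAATCwAAEwsAAAIAAAAAAAAA////AAAAAAAAAAAAAAAAAAAAAAAAAAAAAAAAAAAAAAAAAAAAAAAAAAAAAAAAAAAAAAAAAAAAAAAAAAAAAAAAAAAAAAAAAAAAAAAAAAAAAAAAAAAAAAAAAAAAAAAAAAAAAAAAAAAAAAAAAAAAAAAAAAAAAAAAAAAAAAAAAAAAAAAAAAAAAAAAAAAAAAAAAAAAAAAAAAAAAAAAAAAAAAAAAAAAAAAAAAAAAAAAAAAAAAAAAAAAAAAAAAAAAAAAAAAAAAAAAAAAAAAAAAAAAAAAAAAAAAAAAAAAAAAAAAAAAAAAAAAAAAAAAAAAAAAAAAAAAAAAAAAAAAAAAAAAAAAAAAAAAAAAAAAAAAAAAAAAAAAAAAAAAAAAAAAAAAAAAAAAAAAAAAAAAAAAAAAAAAAAAAAAAAAAAAAAAAAAAAAAAAAAAAAAAAAAAAAAAAAAAAAAAAAAAAAAAAAAAAAAAAAAAAAAAAAAAAAB///4AAAAAAAAAAB////8AAAAAAAAAAP////8AAAAAAAAAAP////+AAAAAAAAAAP////+AAAAAAAAAAD////+AAAD8AAAAAB////8AAAH+AAAAAAf///8AAAP/AAAAAAP///8AAAP/gAAAAAH///8AAAf/wAAAAAD///4AAAf/wAAAAAB///4AAAf/4AAAAAA///4AAA//4AAAAAAf//wAAA//8AAAAAAH//wAAA//8AAAAAAD//gAAA//+AAAAAAA//gAAA//+AAAAAAAP/AAAA//+AAAAAAAA8AAAAf//AAAAAAAAAAAAAf//AAAAAAAAAAAAAf//AAAAAAAAAAAAAP//gAAAAAAAAAAAAP//gAAAAAAAAAAAAP//gAAAAAAAAAAAAH//gAAAAAAAAAAAAH//wAAAAAAAAAAAAH//wAAAAAAAAAAAAD//wAAAAAAAAAAAAD//wAAAAAAAAAAAAB//wAAAAAAAAAAAAB//wAAAAAAAAAAAAA//wAAAAAAAAAAAAA//4AAAAAAAAAAAAAf/4AAAAAAAAAAAAAP/4AAAAAAAAAAAAAP/4AAAAAAAAAAAAAH/wAAAAAAAAAAAAAD/wAAAAAAAAAAAAAB/wAAAAAAAAAAAAAA/wAAAAAAAAAAAAAAPgAAAAAAAAAAAAAAAAAAAAAAAAAAAAAAAAAAAAAAAAAAAAAAAAAAAAAAAAAAAAAAAAAAAAAAAAAAAAAAAAAAAAAAAAAAAAAAAAAAAAAAAAAAAAAAAAAAAAAAAAAAAAAAAAAAAAAAAAAAAAAAAAAAAAAAAAAAAAAAAAAAAAAAAAAAAAAAAAAAAAAAAAAAAAAAAAAAAAAAAAAAAAAAAAAAAAAAAAAAAAAAAAAAAAAAAAAAAAAAAAAAAAAAAAAAAAAAAAAAAAAAAAAAAAAAAAAAAAAAAAAAAAAAAAAAAAAAAAAAAAAAAAAAAAAAAAAAAAAAAAAAAAAAAAAAAAAAAAAAAAAAAAAAAAAAAAAAAAAAAAAAAAAAAAAAAAAAAAAAAAAAAAAAAAAAAAAAAAAAAAAAAAAAAAAAAAAAAA="/>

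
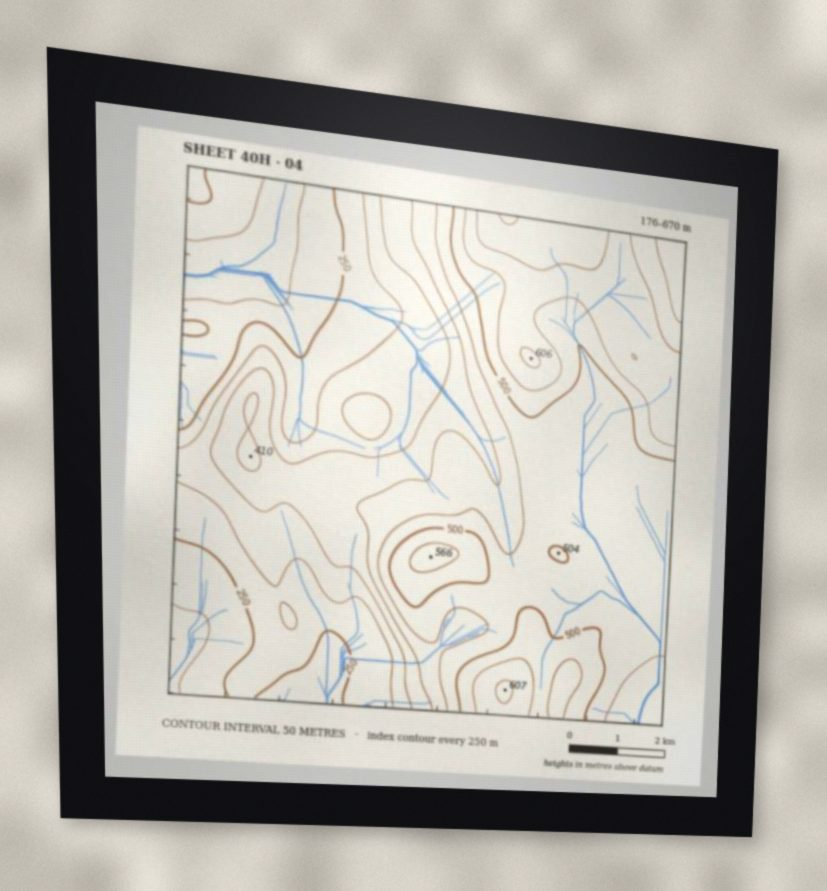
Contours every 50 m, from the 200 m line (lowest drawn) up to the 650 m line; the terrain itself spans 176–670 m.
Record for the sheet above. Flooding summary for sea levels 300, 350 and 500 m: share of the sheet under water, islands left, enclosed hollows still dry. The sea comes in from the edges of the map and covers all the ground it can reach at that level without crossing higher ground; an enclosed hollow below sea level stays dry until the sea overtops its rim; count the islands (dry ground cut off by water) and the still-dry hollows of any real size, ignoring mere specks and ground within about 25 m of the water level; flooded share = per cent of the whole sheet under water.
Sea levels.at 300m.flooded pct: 26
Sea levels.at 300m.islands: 0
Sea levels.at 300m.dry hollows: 0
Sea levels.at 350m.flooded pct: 37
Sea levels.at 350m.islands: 0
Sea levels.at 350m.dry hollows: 0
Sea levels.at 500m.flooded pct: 77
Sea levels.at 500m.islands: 1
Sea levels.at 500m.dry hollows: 0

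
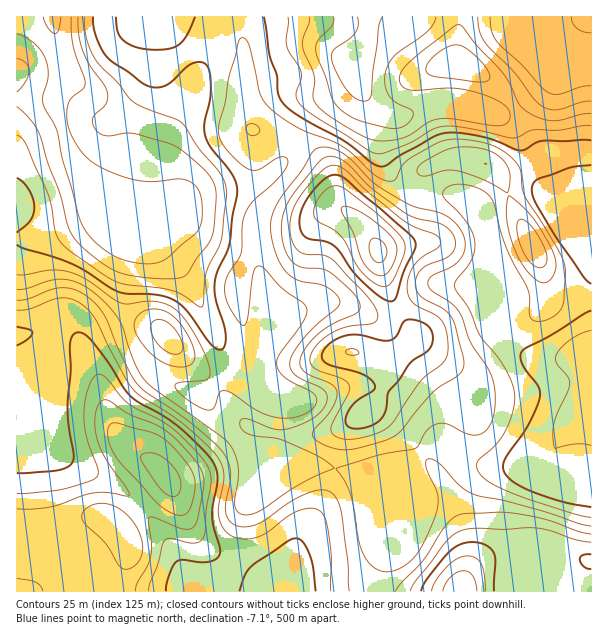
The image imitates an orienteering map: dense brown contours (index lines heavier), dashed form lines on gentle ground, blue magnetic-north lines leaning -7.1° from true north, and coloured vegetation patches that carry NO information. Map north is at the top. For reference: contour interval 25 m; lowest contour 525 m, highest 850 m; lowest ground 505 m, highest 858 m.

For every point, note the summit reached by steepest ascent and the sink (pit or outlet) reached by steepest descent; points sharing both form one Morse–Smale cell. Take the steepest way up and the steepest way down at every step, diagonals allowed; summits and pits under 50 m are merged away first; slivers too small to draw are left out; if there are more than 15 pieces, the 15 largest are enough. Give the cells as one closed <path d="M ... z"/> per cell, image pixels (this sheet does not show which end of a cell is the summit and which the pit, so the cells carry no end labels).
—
<path d="M156 328l-19 0-26 8-15 7-5 5-1 12-10-18-15-11-20-3-18 6-11 1 0 256 358 1 2-14 6-17 38-90-4-13-23 0-48 14-19-6-12 0-41-16-31-5-18-19-16-24 0-7 4-12-38-38-12-14z"/><path d="M239 16l-223 1 1 317 10 0 18-6 20 3 15 11 10 18 1-12 5-5 15-7 26-8 19 0 6 3 12 14 39 40 15-14 1-8-2-5 15 16 17-2 3-15 4-9 0-55-8-26-16-11-29-10-21-17-64-27-22-22 20 7 18 3 32-2 18 8 10-4 35-5 22-6 22-19 12-22-19-7-22-3-8-14-4-15 2-54z"/><path d="M414 192l-6 17-28 31-2 11 4 22 8 21 8 18 18 26-21 18-6 4-11 0 6 8 1 12-5 15-7 12-25 17-21 9-22 3-29-2-22-6-11-6-11-12-8-14-11-11-3 4-2 13 16 24 18 19 31 5 41 16 12 0 19 6 48-14 24-1 12-11 8-2 10 1 23 15 18 6 48 2 16-13 14-26 13-13 13 1 0-49-2-2-14-10-15 4-22 0-9-4-12-7-18-19 5-15 0-33-13-31-6-26-10-16-8-9-13-6-33 0z"/><path d="M297 140l-3 3-11 19-11 12-11 7-15 5-34 4-20 6-16-8-32 2-18-3-15-6-3 1 20 20 64 27 21 17 29 10 16 11 8 26 0 55-4 9-3 15-17 2-12-12-2 9-14 15 10 10 12 20 12 10 28 8 29 2 31-6 32-18 11-14 6-18-1-12-6-8 11 0 6-4 12-8 9-12-18-24-8-18-8-21-3-21-9-18-19-20-13-10-8-31-6-11-16-16z"/><path d="M443 444l-14 2-13 12 4 13-42 102-4 11 1 8 217-1-1-107-10 0-18-4-4-4-8-20-15 12-48-2-15-4z"/><path d="M458 16l-218 0 0 13 4 18-2 54 8 25 4 4 22 3 18 6 21-33 23-10 14-10 14-36-2 43 17 17 12 6 9 0 32-12 13-1 27 5 26 8 12 9 8 12 10 29 15-6-11-16-18-36-12-16-19-16-28-14z"/><path d="M467 158l-17 0-25 11-7 10-3 13 7 2 37 2 9 4 14 18 10 33 13 31 0 33-5 15 18 19 21 11 22 0 15-4 15 11 1-188-13-1-30 10-6 0-13-22-27 8-18-11z"/><path d="M591 16l-133 1-1 45 28 14 13 10 12 13 24 45 12 15-16 6 5 12 8 11 6 0 23-8 20-3z"/><path d="M366 50l-14 36-14 10-23 10-9 13-11 21 13 6 16 16 6 11 8 31 28 24 11 19 25-29 8-15 4-11-16-10-13-17-5-19 5-32-21-21z"/><path d="M447 103l-19 3-26 10-9 0-7-4-2 1 1 9-5 18 2 15 4 13 12 14 10 8 6 2 4-13 7-10 25-11 26 2 27 14 10-2 16-7-9-28-8-13-12-8-26-8z"/><path d="M587 416l-8 0-13 13-14 24 7 23 7 5 15 3 11-1 0-64z"/>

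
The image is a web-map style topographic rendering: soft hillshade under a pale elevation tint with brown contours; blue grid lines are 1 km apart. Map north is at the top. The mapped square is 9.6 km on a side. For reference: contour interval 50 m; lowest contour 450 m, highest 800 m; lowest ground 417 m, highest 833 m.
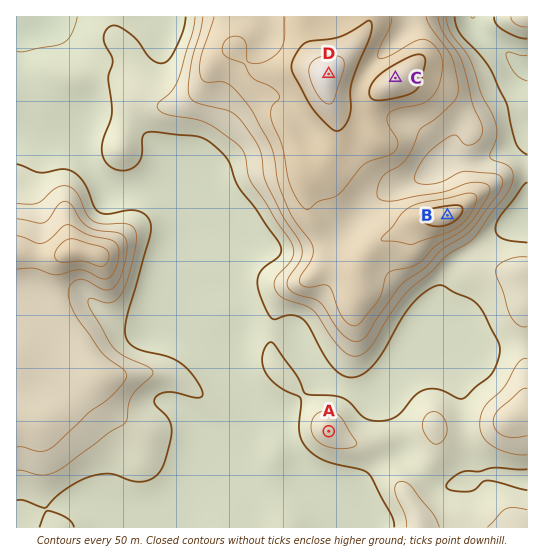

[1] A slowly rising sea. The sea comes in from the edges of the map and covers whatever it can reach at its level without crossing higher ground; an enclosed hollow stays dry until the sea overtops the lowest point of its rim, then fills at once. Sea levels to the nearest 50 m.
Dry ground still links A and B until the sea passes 500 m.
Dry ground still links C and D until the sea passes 750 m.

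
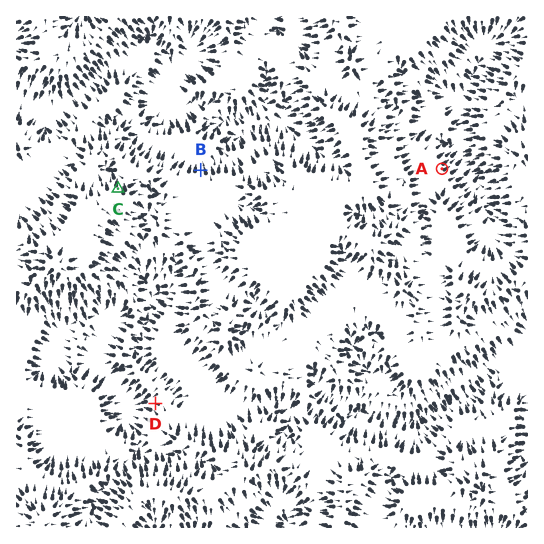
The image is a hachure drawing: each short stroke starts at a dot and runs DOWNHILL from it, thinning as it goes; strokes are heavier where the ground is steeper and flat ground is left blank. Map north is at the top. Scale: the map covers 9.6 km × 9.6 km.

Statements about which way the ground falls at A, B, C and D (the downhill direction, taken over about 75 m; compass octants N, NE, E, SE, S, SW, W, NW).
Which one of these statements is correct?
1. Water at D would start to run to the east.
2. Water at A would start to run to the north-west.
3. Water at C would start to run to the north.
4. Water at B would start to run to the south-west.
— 3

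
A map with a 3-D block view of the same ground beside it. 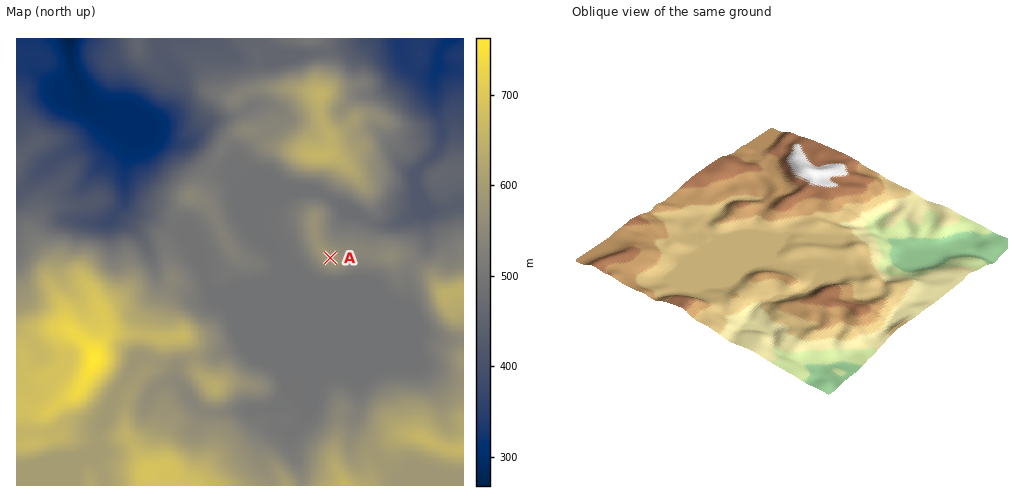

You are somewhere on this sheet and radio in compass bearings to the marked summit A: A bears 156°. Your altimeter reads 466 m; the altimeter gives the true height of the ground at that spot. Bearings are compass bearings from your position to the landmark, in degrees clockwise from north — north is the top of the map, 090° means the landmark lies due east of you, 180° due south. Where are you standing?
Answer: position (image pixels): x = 247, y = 70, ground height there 466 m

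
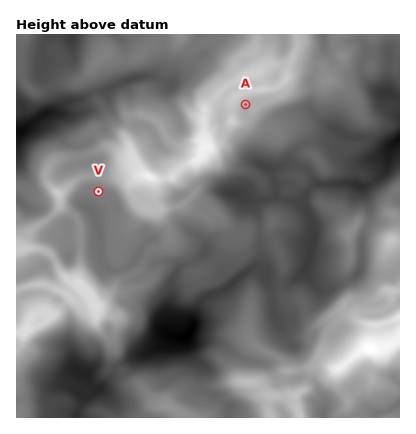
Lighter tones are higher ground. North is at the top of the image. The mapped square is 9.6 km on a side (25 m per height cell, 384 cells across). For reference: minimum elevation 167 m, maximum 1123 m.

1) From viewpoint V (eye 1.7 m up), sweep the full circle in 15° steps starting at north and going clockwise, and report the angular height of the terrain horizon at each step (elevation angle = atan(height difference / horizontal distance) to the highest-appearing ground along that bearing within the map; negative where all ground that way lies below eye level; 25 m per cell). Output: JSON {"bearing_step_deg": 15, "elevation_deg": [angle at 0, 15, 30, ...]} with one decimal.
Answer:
{"bearing_step_deg": 15, "elevation_deg": [16.5, 17.1, 17.3, 19.1, 20.5, 21.3, 17.8, 13.6, 7.6, 2.0, 0.3, 0.9, 6.9, 8.3, 5.6, 6.2, 7.9, 13.6, 15.6, 14.0, 12.9, 13.2, 14.3, 15.5]}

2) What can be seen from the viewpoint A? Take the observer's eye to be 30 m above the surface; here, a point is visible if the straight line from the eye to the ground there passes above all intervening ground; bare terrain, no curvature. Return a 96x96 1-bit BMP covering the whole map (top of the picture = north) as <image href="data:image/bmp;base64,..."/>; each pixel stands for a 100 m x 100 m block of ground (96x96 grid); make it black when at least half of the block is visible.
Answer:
<image width="96" height="96" href="data:image/bmp;base64,Qk2+BAAAAAAAAD4AAAAoAAAAYAAAAGAAAAABAAEAAAAAAIAEAAATCwAAEwsAAAIAAAAAAAAA////AAAAAAAAAAAAAD/AAAAAAAAAAAAAAH/AAAAAAAAAAAAAAD/AAAAAAAAAAAAAAAeAAAAAAAAAAAAAAAeAAAAAAAAAAAAAAAMAAOQAAAAAAAAAAAAAB/4AAAAAAAAAAAGAB/+AAAAAAAAAAAHgB8GAAAAAAAAAAAD//8AAAAAAAAAAAAAf/8AAAAAAAAAAAAAf//gAAAAAAAAAAAAP8P/PgAAAAAAAAAAfgH//wAAAAAAAAAAeAH//8AAAAAAAAAA8AP//+AAAAAAAAAA4A////AAAAAAAAAAQD/////AAAAAAAAAAH/n///wAAAAAAAAAf/////8AAAAAAAAP///c//8AAAAAAAAP///MP4cAAAAAAAAP///mDgEAAAAAAAAP///zB/AAAAAAAAAH///9j/4AAAAAAAAH///+fz8AAAAAAAAD//v/v+cAAAAAAAAD////3/gAAAAAAAAD/3//74AAAAAAAAAB/////8AAAAAAAAAB/////+AAAAAAAAAA//////gAAAAAAAAA/+f///8AAAAAAAAAf+P+P/8AAAAAAAAAP8H/Af0AAAAAAAAAH8D/gPAAAAAAAAAAB8D/wPAAAAAAAAAABGB/wHAAAAAAAAAAAHh/4GAAAAAAAAAAAH9/8GAAAAAAAAAAAH9/8HAAAAAAAAAADnx/8HAAAAAAAAAAD/h/8HgAAAAAAAAAD/B/4HgAAAAAAAAADgB/4HwAAAAAAAAAPgB/4H8AAAAAAAAAFgB/8H8AAAAAAAAABgD/+H8AAAAAAAAAB7//+H8AAAAAAAAAA////H4AAAAAAAAAA////vwAAAAAAAAAA/////8AAAAAAAAAAf////8AAAAAAAAAAHx///8AAAAAAAAAAAB///wAAAAAAAAAAAA//PwAAAAAAAAAAAAeAH4AAAAAAAAAAAAAAD8AAAAAAAAAAAAAAA8AAAAAAAAAAAAAAAcAAAAAAAAAAAAAAAEAAAAAAAAAAAAAAAAAAAAAAAAAAAAAAAAAAAAAAAAAAAAAAAAAAAAAAAAAAAAAAAAAAAAAAAAAAAAAAAAAAAAAAAAAAAAAAAAAAAAAAAAAAAAAAAAAAAAAAAAAAAAAAAAAAAAAAAAAAAAAAAAAAAAAAAAAAAAAAAAAAAAAAAAAAAAAAAAAAAAAAAEAAAAAAAAAAAAAAAEAgAAAAAAAAAAAAAAD4AAAAAAAAAAAAAAD4AAAAAAAAAAAAAAD4AAAAAAAAAAAAAAD8AAAAAAAAAAAAAAD/AAAAAAAAAAAAAAB/4AAAAAAAAAAAAAA/+AAAAAAAAAAAAAAP+AAAAAAAAAAAAAAAAAAAAAAAAAAAAAAAAAAAAAAAAAAAAAAAAAAAAAAAAAAAAAAAAAAAAAAAAAAAAAAAAAAAAAAAAAAAAAAAAAAAAAAAAAAAAAAAAAAAAAAAAAAAAAAAAAAAAAAAAAAAAAAAAAAAAAAAAAAAAAAAAAAAAAAAAAAAAAAAAAAAAAAAAAAAAAAAAAAAAAAAAAAAAAAAAAAAAAAAAAAAAAAAAAAAAA="/>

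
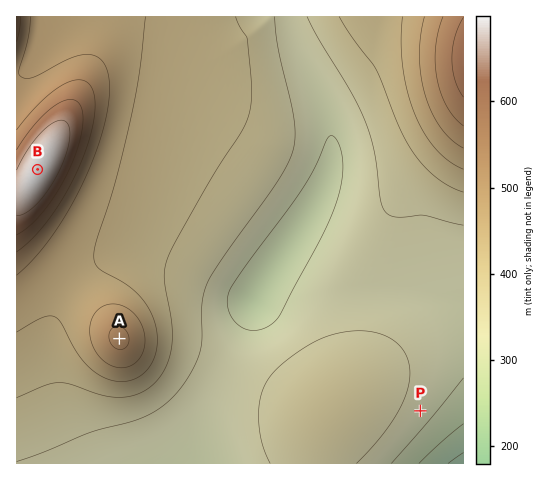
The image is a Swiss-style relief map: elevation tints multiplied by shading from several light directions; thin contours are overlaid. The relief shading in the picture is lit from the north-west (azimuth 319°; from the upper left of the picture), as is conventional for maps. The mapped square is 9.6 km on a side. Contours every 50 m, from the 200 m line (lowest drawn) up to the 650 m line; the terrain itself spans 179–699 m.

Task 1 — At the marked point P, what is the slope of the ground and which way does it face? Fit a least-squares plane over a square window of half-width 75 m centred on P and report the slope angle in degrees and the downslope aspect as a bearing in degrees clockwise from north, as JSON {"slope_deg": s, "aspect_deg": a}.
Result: {"slope_deg": 4, "aspect_deg": 124}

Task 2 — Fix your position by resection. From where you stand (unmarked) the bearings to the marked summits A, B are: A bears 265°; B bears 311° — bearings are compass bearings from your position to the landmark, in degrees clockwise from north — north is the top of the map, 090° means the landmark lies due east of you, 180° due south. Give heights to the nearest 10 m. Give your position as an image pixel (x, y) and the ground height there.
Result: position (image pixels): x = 222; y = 330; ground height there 320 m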